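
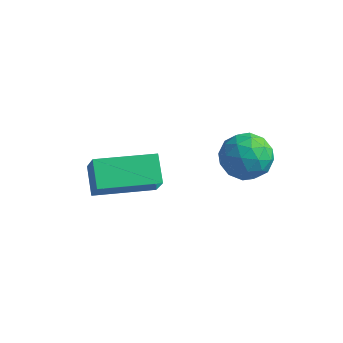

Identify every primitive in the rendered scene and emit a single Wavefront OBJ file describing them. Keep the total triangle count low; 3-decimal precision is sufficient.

v -0.095 0.13 3.168
v -0.715 0.877 3.786
v -0.609 0.565 2.127
v -1.229 1.312 2.744
v 1.489 1.588 2.996
v 0.869 2.335 3.613
v 0.975 2.023 1.954
v 0.355 2.77 2.572
v 2.518 4.241 3.381
v 3.349 4.711 3.223
v 3.311 2.909 3.597
v 4.142 3.379 3.439
v 3.632 3.556 4.241
v 3.141 4.379 4.108
v 3.519 3.241 2.712
v 3.028 4.064 2.579
v 3.967 4.092 2.81
v 4.037 4.287 3.755
v 2.623 3.333 3.065
v 2.693 3.528 4.01
v 2.864 4.593 3.283
v 3.796 3.027 3.537
v 3.496 3.131 4.008
v 3.985 3.407 3.915
v 2.742 4.398 3.803
v 3.23 4.674 3.711
v 3.396 3.995 4.309
v 3.43 2.946 3.109
v 3.918 3.222 3.017
v 2.675 4.213 2.905
v 3.164 4.489 2.812
v 3.264 3.625 2.511
v 3.716 4.505 2.947
v 4.182 3.722 3.074
v 3.816 3.642 2.647
v 3.527 4.125 2.569
v 3.757 4.62 3.503
v 4.223 3.837 3.63
v 3.923 3.941 4.101
v 3.635 4.425 4.023
v 4.12 4.256 3.26
v 2.437 3.783 3.19
v 2.903 3 3.317
v 3.025 3.195 2.797
v 2.737 3.679 2.719
v 2.478 3.898 3.746
v 2.944 3.115 3.873
v 3.133 3.495 4.251
v 2.844 3.978 4.173
v 2.54 3.364 3.56
f 2 4 1
f 5 2 1
f 1 4 3
f 3 5 1
f 2 8 4
f 6 2 5
f 6 8 2
f 4 8 3
f 7 5 3
f 3 8 7
f 7 6 5
f 8 6 7
f 9 46 25
f 46 20 49
f 25 49 14
f 46 49 25
f 9 25 21
f 25 14 26
f 21 26 10
f 25 26 21
f 9 21 30
f 21 10 31
f 30 31 16
f 21 31 30
f 9 30 42
f 30 16 45
f 42 45 19
f 30 45 42
f 9 42 46
f 42 19 50
f 46 50 20
f 42 50 46
f 10 26 37
f 26 14 40
f 37 40 18
f 26 40 37
f 14 49 27
f 49 20 48
f 27 48 13
f 49 48 27
f 20 50 47
f 50 19 43
f 47 43 11
f 50 43 47
f 19 45 44
f 45 16 32
f 44 32 15
f 45 32 44
f 16 31 36
f 31 10 33
f 36 33 17
f 31 33 36
f 12 38 24
f 38 18 39
f 24 39 13
f 38 39 24
f 12 24 22
f 24 13 23
f 22 23 11
f 24 23 22
f 12 22 29
f 22 11 28
f 29 28 15
f 22 28 29
f 12 29 34
f 29 15 35
f 34 35 17
f 29 35 34
f 12 34 38
f 34 17 41
f 38 41 18
f 34 41 38
f 13 39 27
f 39 18 40
f 27 40 14
f 39 40 27
f 11 23 47
f 23 13 48
f 47 48 20
f 23 48 47
f 15 28 44
f 28 11 43
f 44 43 19
f 28 43 44
f 17 35 36
f 35 15 32
f 36 32 16
f 35 32 36
f 18 41 37
f 41 17 33
f 37 33 10
f 41 33 37



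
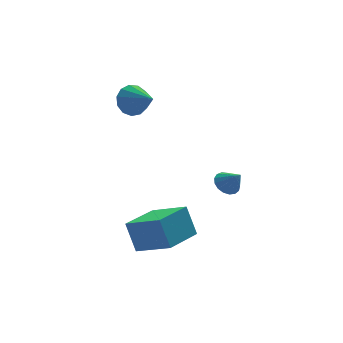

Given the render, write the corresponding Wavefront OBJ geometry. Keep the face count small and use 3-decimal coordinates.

v -1.58 4.219 2.188
v -1.112 4.666 2.827
v -1.16 2.801 2.872
v -1.588 4.613 3.009
v -2.062 4.434 2.929
v -2.383 4.187 2.615
v -2.449 3.951 2.164
v -2.239 3.799 1.722
v -1.82 3.781 1.427
v -1.325 3.902 1.374
v -0.91 4.124 1.579
v -0.709 4.376 1.978
v -0.784 4.578 2.443
v -2.823 -2.881 -3.231
v -3.037 -2.221 -1.789
v -3.849 -1.469 -4.03
v -4.063 -0.809 -2.589
v -1.037 -1.731 -3.491
v -1.251 -1.071 -2.05
v -2.063 -0.319 -4.291
v -2.277 0.341 -2.849
v 1.649 0.823 -2.309
v 2.104 0.511 -2.74
v 1.991 0.137 -1.451
v 2.28 0.764 -2.607
v 2.311 1.03 -2.406
v 2.19 1.249 -2.183
v 1.946 1.371 -1.989
v 1.633 1.366 -1.868
v 1.325 1.238 -1.848
v 1.09 1.014 -1.933
v 0.984 0.747 -2.105
v 1.03 0.497 -2.323
v 1.218 0.322 -2.538
v 1.505 0.261 -2.701
v 1.825 0.33 -2.773
f 2 1 4
f 2 4 3
f 4 1 5
f 4 5 3
f 5 1 6
f 5 6 3
f 6 1 7
f 6 7 3
f 7 1 8
f 7 8 3
f 8 1 9
f 8 9 3
f 9 1 10
f 9 10 3
f 10 1 11
f 10 11 3
f 11 1 12
f 11 12 3
f 12 1 13
f 12 13 3
f 13 1 2
f 13 2 3
f 15 17 14
f 18 15 14
f 14 17 16
f 16 18 14
f 15 21 17
f 19 15 18
f 19 21 15
f 17 21 16
f 20 18 16
f 16 21 20
f 20 19 18
f 21 19 20
f 23 22 25
f 23 25 24
f 25 22 26
f 25 26 24
f 26 22 27
f 26 27 24
f 27 22 28
f 27 28 24
f 28 22 29
f 28 29 24
f 29 22 30
f 29 30 24
f 30 22 31
f 30 31 24
f 31 22 32
f 31 32 24
f 32 22 33
f 32 33 24
f 33 22 34
f 33 34 24
f 34 22 35
f 34 35 24
f 35 22 36
f 35 36 24
f 36 22 23
f 36 23 24



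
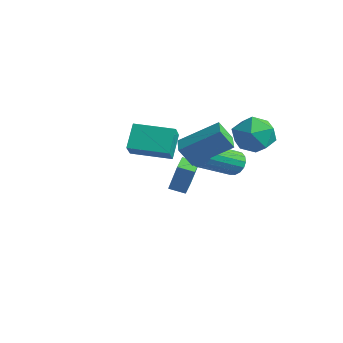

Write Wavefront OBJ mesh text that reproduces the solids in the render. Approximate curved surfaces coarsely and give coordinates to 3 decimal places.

v 1.929 -3.436 2.944
v 1.395 -2.674 4.004
v 1.288 -2.773 2.145
v 0.755 -2.011 3.205
v 3.385 -2.209 2.795
v 2.852 -1.447 3.855
v 2.745 -1.546 1.996
v 2.211 -0.784 3.056
v 2.811 -0.55 1.91
v 2.477 -1.062 2.884
v 3.905 0.876 3.035
v 3.57 0.364 4.009
v 3.73 -1.224 1.871
v 3.395 -1.736 2.845
v 4.823 0.202 2.996
v 4.489 -0.31 3.97
v 2.489 2.221 0.451
v 2.895 2.474 0.962
v 2.737 0.632 2
v 2.331 0.379 1.489
v 2.585 2.555 1.059
v 2.427 0.713 2.096
v 2.252 2.56 1.016
v 2.095 0.718 2.054
v 1.974 2.487 0.845
v 1.817 0.644 1.882
v 1.814 2.353 0.583
v 1.656 0.511 1.62
v 1.808 2.189 0.29
v 1.651 0.347 1.328
v 1.958 2.032 0.035
v 1.801 0.19 1.073
v 2.23 1.919 -0.125
v 2.073 0.077 0.913
v 2.561 1.875 -0.153
v 2.404 0.033 0.885
v 2.875 1.91 -0.042
v 2.718 0.068 0.995
v 3.101 2.016 0.181
v 2.944 0.174 1.219
v 3.187 2.17 0.466
v 3.029 0.328 1.504
v 3.112 2.335 0.748
v 2.955 0.493 1.786
v -2.187 2.029 -3.084
v -1.519 2.047 -1.349
v -2.739 2.762 -2.88
v -2.071 2.78 -1.144
v -1.549 2.58 -3.336
v -0.881 2.598 -1.6
v -2.101 3.313 -3.131
v -1.433 3.331 -1.396
v 3.348 3.388 3.129
v 4.365 2.843 3.205
v 2.695 2.017 2.035
v 3.712 1.472 2.111
v 3.025 1.547 3.039
v 3.429 2.394 3.715
v 3.631 2.466 1.525
v 4.035 3.313 2.201
v 4.54 2.273 2.214
v 4.166 1.705 3.149
v 2.894 3.155 2.091
v 2.52 2.587 3.026
f 2 4 1
f 5 2 1
f 1 4 3
f 3 5 1
f 2 8 4
f 6 2 5
f 6 8 2
f 4 8 3
f 7 5 3
f 3 8 7
f 7 6 5
f 8 6 7
f 10 12 9
f 13 10 9
f 9 12 11
f 11 13 9
f 10 16 12
f 14 10 13
f 14 16 10
f 12 16 11
f 15 13 11
f 11 16 15
f 15 14 13
f 16 14 15
f 18 17 21
f 18 21 19
f 19 21 22
f 19 22 20
f 21 17 23
f 21 23 22
f 22 23 24
f 22 24 20
f 23 17 25
f 23 25 24
f 24 25 26
f 24 26 20
f 25 17 27
f 25 27 26
f 26 27 28
f 26 28 20
f 27 17 29
f 27 29 28
f 28 29 30
f 28 30 20
f 29 17 31
f 29 31 30
f 30 31 32
f 30 32 20
f 31 17 33
f 31 33 32
f 32 33 34
f 32 34 20
f 33 17 35
f 33 35 34
f 34 35 36
f 34 36 20
f 35 17 37
f 35 37 36
f 36 37 38
f 36 38 20
f 37 17 39
f 37 39 38
f 38 39 40
f 38 40 20
f 39 17 41
f 39 41 40
f 40 41 42
f 40 42 20
f 41 17 43
f 41 43 42
f 42 43 44
f 42 44 20
f 43 17 18
f 43 18 44
f 44 18 19
f 44 19 20
f 46 48 45
f 49 46 45
f 45 48 47
f 47 49 45
f 46 52 48
f 50 46 49
f 50 52 46
f 48 52 47
f 51 49 47
f 47 52 51
f 51 50 49
f 52 50 51
f 53 64 58
f 53 58 54
f 53 54 60
f 53 60 63
f 53 63 64
f 54 58 62
f 58 64 57
f 64 63 55
f 63 60 59
f 60 54 61
f 56 62 57
f 56 57 55
f 56 55 59
f 56 59 61
f 56 61 62
f 57 62 58
f 55 57 64
f 59 55 63
f 61 59 60
f 62 61 54



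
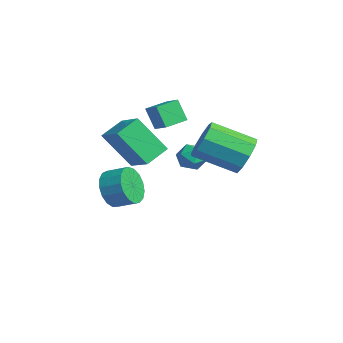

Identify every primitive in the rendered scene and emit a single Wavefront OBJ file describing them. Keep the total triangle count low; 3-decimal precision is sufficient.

v -3.359 -4.259 -1.212
v -2.699 -4.471 -1.919
v -2.042 -3.773 -1.516
v -2.701 -3.561 -0.808
v -2.957 -4.12 -2.106
v -2.3 -3.422 -1.702
v -3.307 -3.801 -2.088
v -2.65 -3.103 -1.684
v -3.669 -3.587 -1.869
v -3.012 -2.889 -1.466
v -3.959 -3.527 -1.5
v -3.302 -2.829 -1.096
v -4.112 -3.634 -1.064
v -3.455 -2.936 -0.661
v -4.093 -3.885 -0.663
v -3.436 -3.187 -0.259
v -3.905 -4.221 -0.387
v -3.248 -3.523 0.017
v -3.592 -4.566 -0.3
v -2.935 -3.868 0.103
v -3.225 -4.841 -0.422
v -2.568 -4.143 -0.019
v -2.89 -4.982 -0.725
v -2.232 -4.284 -0.321
v -2.661 -4.958 -1.139
v -2.004 -4.26 -0.736
v -2.592 -4.773 -1.57
v -1.935 -4.075 -1.167
v -2.618 -2.571 2.369
v -3.102 -2.789 3.389
v -2.883 -1.488 2.475
v -3.367 -1.706 3.495
v -1.813 -2.414 2.785
v -2.297 -2.632 3.805
v -2.078 -1.331 2.891
v -2.562 -1.549 3.911
v 1.922 -0.553 2.422
v 2.279 -1.139 1.751
v 1.335 -2.694 2.607
v 0.978 -2.107 3.278
v 2.69 -1.107 2.263
v 1.745 -2.661 3.118
v 2.741 -0.816 2.849
v 1.797 -2.37 3.705
v 2.409 -0.401 3.235
v 1.465 -1.955 4.091
v 1.85 -0.058 3.241
v 0.905 -1.612 4.097
v 1.324 0.054 2.864
v 0.379 -1.5 3.72
v 1.078 -0.118 2.28
v 0.134 -1.672 3.136
v 1.227 -0.494 1.762
v 0.283 -2.048 2.618
v 1.702 -0.897 1.553
v 0.757 -2.451 2.409
v -2.577 -4.973 2.463
v -1.23 -4.823 3.15
v -2.949 -3.911 2.96
v -1.602 -3.761 3.647
v -1.858 -3.959 0.833
v -0.511 -3.809 1.52
v -2.23 -2.897 1.33
v -0.883 -2.747 2.017
v -1.85 -1.33 1.2
v -1.314 -0.96 1.544
v -1.046 -2.1 0.776
v -0.51 -1.73 1.12
v -1.005 -2.11 1.511
v -1.501 -1.634 1.773
v -0.859 -1.426 0.547
v -1.355 -0.95 0.809
v -0.701 -1.02 1.14
v -0.792 -1.442 1.736
v -1.568 -1.618 0.584
v -1.659 -2.04 1.18
f 2 1 5
f 2 5 3
f 3 5 6
f 3 6 4
f 5 1 7
f 5 7 6
f 6 7 8
f 6 8 4
f 7 1 9
f 7 9 8
f 8 9 10
f 8 10 4
f 9 1 11
f 9 11 10
f 10 11 12
f 10 12 4
f 11 1 13
f 11 13 12
f 12 13 14
f 12 14 4
f 13 1 15
f 13 15 14
f 14 15 16
f 14 16 4
f 15 1 17
f 15 17 16
f 16 17 18
f 16 18 4
f 17 1 19
f 17 19 18
f 18 19 20
f 18 20 4
f 19 1 21
f 19 21 20
f 20 21 22
f 20 22 4
f 21 1 23
f 21 23 22
f 22 23 24
f 22 24 4
f 23 1 25
f 23 25 24
f 24 25 26
f 24 26 4
f 25 1 27
f 25 27 26
f 26 27 28
f 26 28 4
f 27 1 2
f 27 2 28
f 28 2 3
f 28 3 4
f 30 32 29
f 33 30 29
f 29 32 31
f 31 33 29
f 30 36 32
f 34 30 33
f 34 36 30
f 32 36 31
f 35 33 31
f 31 36 35
f 35 34 33
f 36 34 35
f 38 37 41
f 38 41 39
f 39 41 42
f 39 42 40
f 41 37 43
f 41 43 42
f 42 43 44
f 42 44 40
f 43 37 45
f 43 45 44
f 44 45 46
f 44 46 40
f 45 37 47
f 45 47 46
f 46 47 48
f 46 48 40
f 47 37 49
f 47 49 48
f 48 49 50
f 48 50 40
f 49 37 51
f 49 51 50
f 50 51 52
f 50 52 40
f 51 37 53
f 51 53 52
f 52 53 54
f 52 54 40
f 53 37 55
f 53 55 54
f 54 55 56
f 54 56 40
f 55 37 38
f 55 38 56
f 56 38 39
f 56 39 40
f 58 60 57
f 61 58 57
f 57 60 59
f 59 61 57
f 58 64 60
f 62 58 61
f 62 64 58
f 60 64 59
f 63 61 59
f 59 64 63
f 63 62 61
f 64 62 63
f 65 76 70
f 65 70 66
f 65 66 72
f 65 72 75
f 65 75 76
f 66 70 74
f 70 76 69
f 76 75 67
f 75 72 71
f 72 66 73
f 68 74 69
f 68 69 67
f 68 67 71
f 68 71 73
f 68 73 74
f 69 74 70
f 67 69 76
f 71 67 75
f 73 71 72
f 74 73 66



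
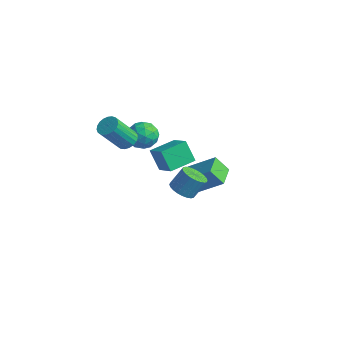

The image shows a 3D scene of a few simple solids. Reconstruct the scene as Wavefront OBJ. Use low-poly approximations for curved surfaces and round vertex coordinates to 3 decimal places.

v -4.562 1.377 1.239
v -3.827 1.876 0.716
v -3.393 0.584 2.124
v -2.658 1.083 1.601
v -3.262 1.597 2.259
v -3.985 2.087 1.712
v -3.235 0.373 1.128
v -3.958 0.863 0.581
v -3.008 1.256 0.647
v -3.024 2.012 1.347
v -4.196 0.448 1.493
v -4.212 1.204 2.193
v -4.297 1.696 0.9
v -2.923 0.764 1.94
v -3.278 1.066 2.327
v -2.846 1.359 2.02
v -4.39 1.82 1.485
v -3.958 2.114 1.178
v -3.626 1.95 2.085
v -3.262 0.346 1.662
v -2.83 0.64 1.355
v -4.374 1.101 0.82
v -3.942 1.394 0.513
v -3.594 0.51 0.755
v -3.384 1.625 0.552
v -2.696 1.159 1.073
v -3.036 0.741 0.794
v -3.46 1.029 0.473
v -3.393 2.069 0.963
v -2.706 1.603 1.484
v -3.061 1.906 1.87
v -3.486 2.194 1.549
v -2.912 1.705 0.923
v -4.514 0.857 1.356
v -3.827 0.391 1.877
v -3.734 0.266 1.291
v -4.159 0.554 0.97
v -4.524 1.301 1.767
v -3.836 0.835 2.288
v -3.76 1.431 2.367
v -4.184 1.719 2.046
v -4.308 0.755 1.917
v -4.447 2.633 -1.293
v -3.099 2.24 -0.408
v -4.068 4.362 -1.103
v -2.72 3.969 -0.218
v -3.6 2.591 -2.602
v -2.252 2.198 -1.717
v -3.221 4.32 -2.412
v -1.873 3.927 -1.527
v -3.668 -0.008 1.675
v -3.08 0.289 2.013
v -3.484 -0.894 3.762
v -4.072 -1.192 3.425
v -3.305 0.484 2.092
v -3.709 -0.699 3.841
v -3.593 0.593 2.1
v -3.997 -0.59 3.849
v -3.893 0.598 2.034
v -4.297 -0.585 3.783
v -4.155 0.499 1.906
v -4.559 -0.684 3.655
v -4.332 0.312 1.738
v -4.736 -0.872 3.488
v -4.395 0.069 1.56
v -4.799 -1.114 3.309
v -4.332 -0.187 1.401
v -4.736 -1.37 3.15
v -4.154 -0.412 1.29
v -4.558 -1.595 3.039
v -3.892 -0.568 1.246
v -4.296 -1.751 2.995
v -3.591 -0.626 1.275
v -3.995 -1.809 3.024
v -3.304 -0.578 1.374
v -3.708 -1.761 3.123
v -3.08 -0.431 1.525
v -3.484 -1.614 3.274
v -2.957 -0.212 1.702
v -3.361 -1.395 3.451
v -2.957 0.043 1.875
v -3.361 -1.14 3.624
v 3.749 -3.106 3.339
v 4.307 -2.695 2.919
v 4.629 -2.004 4.021
v 4.071 -2.414 4.441
v 4.053 -2.512 2.878
v 4.374 -1.821 3.981
v 3.752 -2.42 2.908
v 4.073 -1.729 4.01
v 3.451 -2.431 3.003
v 3.772 -1.74 4.105
v 3.195 -2.546 3.149
v 3.517 -1.855 4.252
v 3.024 -2.745 3.325
v 3.345 -2.054 4.427
v 2.963 -3 3.502
v 3.284 -2.309 4.604
v 3.022 -3.27 3.654
v 3.343 -2.579 4.757
v 3.191 -3.516 3.759
v 3.513 -2.825 4.861
v 3.446 -3.699 3.799
v 3.767 -3.008 4.902
v 3.747 -3.791 3.77
v 4.068 -3.1 4.872
v 4.048 -3.78 3.675
v 4.369 -3.089 4.777
v 4.303 -3.665 3.528
v 4.625 -2.974 4.631
v 4.475 -3.466 3.353
v 4.796 -2.775 4.455
v 4.536 -3.211 3.176
v 4.857 -2.52 4.278
v 4.477 -2.941 3.023
v 4.798 -2.25 4.126
v 0.562 0.223 0.25
v 2.067 0.964 1.529
v -0.144 1.437 0.378
v 1.361 2.178 1.657
v 1.199 0.702 -0.777
v 2.704 1.443 0.502
v 0.493 1.916 -0.649
v 1.998 2.657 0.63
f 1 38 17
f 38 12 41
f 17 41 6
f 38 41 17
f 1 17 13
f 17 6 18
f 13 18 2
f 17 18 13
f 1 13 22
f 13 2 23
f 22 23 8
f 13 23 22
f 1 22 34
f 22 8 37
f 34 37 11
f 22 37 34
f 1 34 38
f 34 11 42
f 38 42 12
f 34 42 38
f 2 18 29
f 18 6 32
f 29 32 10
f 18 32 29
f 6 41 19
f 41 12 40
f 19 40 5
f 41 40 19
f 12 42 39
f 42 11 35
f 39 35 3
f 42 35 39
f 11 37 36
f 37 8 24
f 36 24 7
f 37 24 36
f 8 23 28
f 23 2 25
f 28 25 9
f 23 25 28
f 4 30 16
f 30 10 31
f 16 31 5
f 30 31 16
f 4 16 14
f 16 5 15
f 14 15 3
f 16 15 14
f 4 14 21
f 14 3 20
f 21 20 7
f 14 20 21
f 4 21 26
f 21 7 27
f 26 27 9
f 21 27 26
f 4 26 30
f 26 9 33
f 30 33 10
f 26 33 30
f 5 31 19
f 31 10 32
f 19 32 6
f 31 32 19
f 3 15 39
f 15 5 40
f 39 40 12
f 15 40 39
f 7 20 36
f 20 3 35
f 36 35 11
f 20 35 36
f 9 27 28
f 27 7 24
f 28 24 8
f 27 24 28
f 10 33 29
f 33 9 25
f 29 25 2
f 33 25 29
f 44 46 43
f 47 44 43
f 43 46 45
f 45 47 43
f 44 50 46
f 48 44 47
f 48 50 44
f 46 50 45
f 49 47 45
f 45 50 49
f 49 48 47
f 50 48 49
f 52 51 55
f 52 55 53
f 53 55 56
f 53 56 54
f 55 51 57
f 55 57 56
f 56 57 58
f 56 58 54
f 57 51 59
f 57 59 58
f 58 59 60
f 58 60 54
f 59 51 61
f 59 61 60
f 60 61 62
f 60 62 54
f 61 51 63
f 61 63 62
f 62 63 64
f 62 64 54
f 63 51 65
f 63 65 64
f 64 65 66
f 64 66 54
f 65 51 67
f 65 67 66
f 66 67 68
f 66 68 54
f 67 51 69
f 67 69 68
f 68 69 70
f 68 70 54
f 69 51 71
f 69 71 70
f 70 71 72
f 70 72 54
f 71 51 73
f 71 73 72
f 72 73 74
f 72 74 54
f 73 51 75
f 73 75 74
f 74 75 76
f 74 76 54
f 75 51 77
f 75 77 76
f 76 77 78
f 76 78 54
f 77 51 79
f 77 79 78
f 78 79 80
f 78 80 54
f 79 51 81
f 79 81 80
f 80 81 82
f 80 82 54
f 81 51 52
f 81 52 82
f 82 52 53
f 82 53 54
f 84 83 87
f 84 87 85
f 85 87 88
f 85 88 86
f 87 83 89
f 87 89 88
f 88 89 90
f 88 90 86
f 89 83 91
f 89 91 90
f 90 91 92
f 90 92 86
f 91 83 93
f 91 93 92
f 92 93 94
f 92 94 86
f 93 83 95
f 93 95 94
f 94 95 96
f 94 96 86
f 95 83 97
f 95 97 96
f 96 97 98
f 96 98 86
f 97 83 99
f 97 99 98
f 98 99 100
f 98 100 86
f 99 83 101
f 99 101 100
f 100 101 102
f 100 102 86
f 101 83 103
f 101 103 102
f 102 103 104
f 102 104 86
f 103 83 105
f 103 105 104
f 104 105 106
f 104 106 86
f 105 83 107
f 105 107 106
f 106 107 108
f 106 108 86
f 107 83 109
f 107 109 108
f 108 109 110
f 108 110 86
f 109 83 111
f 109 111 110
f 110 111 112
f 110 112 86
f 111 83 113
f 111 113 112
f 112 113 114
f 112 114 86
f 113 83 115
f 113 115 114
f 114 115 116
f 114 116 86
f 115 83 84
f 115 84 116
f 116 84 85
f 116 85 86
f 118 120 117
f 121 118 117
f 117 120 119
f 119 121 117
f 118 124 120
f 122 118 121
f 122 124 118
f 120 124 119
f 123 121 119
f 119 124 123
f 123 122 121
f 124 122 123



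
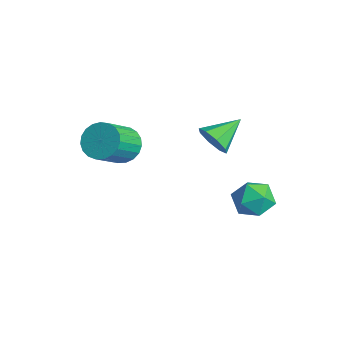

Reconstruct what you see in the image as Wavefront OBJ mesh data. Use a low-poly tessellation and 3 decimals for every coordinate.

v -1.75 -2.08 0.13
v -1.08 -2.227 -0.421
v -0.439 -3.427 0.68
v -1.11 -3.28 1.23
v -0.946 -1.961 -0.208
v -0.306 -3.161 0.893
v -0.952 -1.715 0.063
v -0.312 -2.916 1.164
v -1.096 -1.533 0.346
v -0.455 -2.733 1.446
v -1.353 -1.445 0.591
v -0.712 -2.645 1.692
v -1.678 -1.467 0.757
v -1.038 -2.667 1.857
v -2.016 -1.594 0.814
v -1.376 -2.795 1.914
v -2.308 -1.806 0.753
v -1.668 -3.007 1.853
v -2.504 -2.065 0.584
v -1.863 -3.266 1.684
v -2.569 -2.327 0.336
v -1.929 -3.527 1.437
v -2.493 -2.546 0.053
v -1.852 -3.746 1.154
v -2.288 -2.684 -0.217
v -1.648 -3.885 0.884
v -1.99 -2.718 -0.427
v -1.35 -3.918 0.674
v -1.651 -2.641 -0.541
v -1.011 -3.842 0.56
v -1.329 -2.468 -0.538
v -0.688 -3.668 0.562
v 1.292 1.888 -1.365
v 2.049 2.394 -1.106
v 2.171 1.046 -2.294
v 2.928 1.552 -2.035
v 2.515 0.968 -1.415
v 1.971 1.489 -0.841
v 2.249 1.951 -2.559
v 1.705 2.472 -1.985
v 2.64 2.433 -1.844
v 2.804 1.825 -1.137
v 1.416 1.615 -2.263
v 1.58 1.007 -1.556
v -0.376 1.198 0.205
v 0.234 1.066 0.722
v -0.644 2.582 0.875
v 0.419 1.353 0.205
v 0.139 1.549 -0.312
v -0.443 1.539 -0.526
v -0.986 1.33 -0.311
v -1.171 1.044 0.206
v -0.891 0.848 0.723
v -0.309 0.857 0.937
f 2 1 5
f 2 5 3
f 3 5 6
f 3 6 4
f 5 1 7
f 5 7 6
f 6 7 8
f 6 8 4
f 7 1 9
f 7 9 8
f 8 9 10
f 8 10 4
f 9 1 11
f 9 11 10
f 10 11 12
f 10 12 4
f 11 1 13
f 11 13 12
f 12 13 14
f 12 14 4
f 13 1 15
f 13 15 14
f 14 15 16
f 14 16 4
f 15 1 17
f 15 17 16
f 16 17 18
f 16 18 4
f 17 1 19
f 17 19 18
f 18 19 20
f 18 20 4
f 19 1 21
f 19 21 20
f 20 21 22
f 20 22 4
f 21 1 23
f 21 23 22
f 22 23 24
f 22 24 4
f 23 1 25
f 23 25 24
f 24 25 26
f 24 26 4
f 25 1 27
f 25 27 26
f 26 27 28
f 26 28 4
f 27 1 29
f 27 29 28
f 28 29 30
f 28 30 4
f 29 1 31
f 29 31 30
f 30 31 32
f 30 32 4
f 31 1 2
f 31 2 32
f 32 2 3
f 32 3 4
f 33 44 38
f 33 38 34
f 33 34 40
f 33 40 43
f 33 43 44
f 34 38 42
f 38 44 37
f 44 43 35
f 43 40 39
f 40 34 41
f 36 42 37
f 36 37 35
f 36 35 39
f 36 39 41
f 36 41 42
f 37 42 38
f 35 37 44
f 39 35 43
f 41 39 40
f 42 41 34
f 46 45 48
f 46 48 47
f 48 45 49
f 48 49 47
f 49 45 50
f 49 50 47
f 50 45 51
f 50 51 47
f 51 45 52
f 51 52 47
f 52 45 53
f 52 53 47
f 53 45 54
f 53 54 47
f 54 45 46
f 54 46 47



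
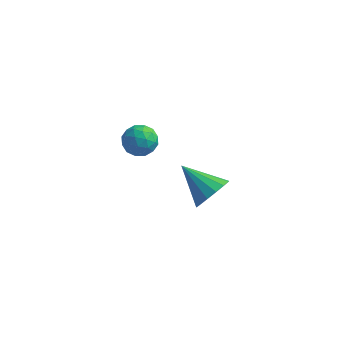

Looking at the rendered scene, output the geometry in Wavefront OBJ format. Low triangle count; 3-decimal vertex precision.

v -1.795 -1.523 1.553
v -1.368 -1.421 2.063
v -1.292 -2.459 1.317
v -0.865 -2.357 1.827
v -1.511 -2.495 1.953
v -1.822 -1.916 2.098
v -0.838 -1.964 1.282
v -1.149 -1.385 1.427
v -0.776 -1.694 1.895
v -1.192 -2.022 2.31
v -1.468 -1.858 1.07
v -1.884 -2.186 1.485
v -1.626 -1.39 1.829
v -1.034 -2.49 1.551
v -1.414 -2.571 1.625
v -1.163 -2.511 1.925
v -1.893 -1.681 1.85
v -1.642 -1.621 2.149
v -1.726 -2.252 2.084
v -1.018 -2.259 1.231
v -0.767 -2.199 1.53
v -1.497 -1.369 1.455
v -1.246 -1.309 1.755
v -0.934 -1.628 1.296
v -1.026 -1.49 2.029
v -0.731 -2.041 1.891
v -0.715 -1.809 1.57
v -0.898 -1.469 1.656
v -1.271 -1.683 2.273
v -0.975 -2.234 2.135
v -1.355 -2.314 2.209
v -1.538 -1.974 2.294
v -0.923 -1.843 2.175
v -1.685 -1.646 1.245
v -1.389 -2.197 1.107
v -1.122 -1.906 1.086
v -1.305 -1.566 1.171
v -1.929 -1.839 1.489
v -1.634 -2.39 1.351
v -1.762 -2.411 1.724
v -1.945 -2.071 1.81
v -1.737 -2.037 1.205
v 0.536 0.281 -2.839
v 0.961 0.249 -2.139
v -0.816 0.679 -2.001
v 0.997 0.651 -2.271
v 0.91 0.954 -2.555
v 0.722 1.076 -2.916
v 0.485 0.986 -3.256
v 0.261 0.707 -3.484
v 0.111 0.314 -3.54
v 0.075 -0.088 -3.408
v 0.162 -0.391 -3.124
v 0.35 -0.514 -2.763
v 0.587 -0.423 -2.423
v 0.811 -0.144 -2.195
f 1 38 17
f 38 12 41
f 17 41 6
f 38 41 17
f 1 17 13
f 17 6 18
f 13 18 2
f 17 18 13
f 1 13 22
f 13 2 23
f 22 23 8
f 13 23 22
f 1 22 34
f 22 8 37
f 34 37 11
f 22 37 34
f 1 34 38
f 34 11 42
f 38 42 12
f 34 42 38
f 2 18 29
f 18 6 32
f 29 32 10
f 18 32 29
f 6 41 19
f 41 12 40
f 19 40 5
f 41 40 19
f 12 42 39
f 42 11 35
f 39 35 3
f 42 35 39
f 11 37 36
f 37 8 24
f 36 24 7
f 37 24 36
f 8 23 28
f 23 2 25
f 28 25 9
f 23 25 28
f 4 30 16
f 30 10 31
f 16 31 5
f 30 31 16
f 4 16 14
f 16 5 15
f 14 15 3
f 16 15 14
f 4 14 21
f 14 3 20
f 21 20 7
f 14 20 21
f 4 21 26
f 21 7 27
f 26 27 9
f 21 27 26
f 4 26 30
f 26 9 33
f 30 33 10
f 26 33 30
f 5 31 19
f 31 10 32
f 19 32 6
f 31 32 19
f 3 15 39
f 15 5 40
f 39 40 12
f 15 40 39
f 7 20 36
f 20 3 35
f 36 35 11
f 20 35 36
f 9 27 28
f 27 7 24
f 28 24 8
f 27 24 28
f 10 33 29
f 33 9 25
f 29 25 2
f 33 25 29
f 44 43 46
f 44 46 45
f 46 43 47
f 46 47 45
f 47 43 48
f 47 48 45
f 48 43 49
f 48 49 45
f 49 43 50
f 49 50 45
f 50 43 51
f 50 51 45
f 51 43 52
f 51 52 45
f 52 43 53
f 52 53 45
f 53 43 54
f 53 54 45
f 54 43 55
f 54 55 45
f 55 43 56
f 55 56 45
f 56 43 44
f 56 44 45



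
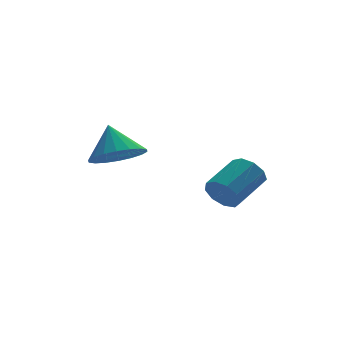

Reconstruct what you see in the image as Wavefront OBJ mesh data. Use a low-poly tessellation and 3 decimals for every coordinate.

v 2.157 -3.592 -1.172
v 2.538 -3.744 -1.739
v 3.745 -3.041 -1.114
v 3.363 -2.888 -0.548
v 2.322 -3.321 -1.796
v 3.529 -2.618 -1.172
v 2.028 -3.025 -1.562
v 3.235 -2.321 -0.938
v 1.794 -2.993 -1.145
v 3.001 -2.29 -0.521
v 1.73 -3.242 -0.741
v 2.937 -2.539 -0.117
v 1.865 -3.654 -0.539
v 3.072 -2.951 0.086
v 2.137 -4.037 -0.633
v 3.344 -3.334 -0.008
v 2.418 -4.212 -0.979
v 3.625 -3.508 -0.355
v 2.576 -4.096 -1.416
v 3.783 -3.393 -0.792
v -0.025 0.471 -0.612
v 0.683 1.118 -1.016
v -0.095 1.289 0.572
v 0.283 1.297 -1.164
v -0.178 1.314 -1.202
v -0.609 1.163 -1.124
v -0.924 0.875 -0.944
v -1.061 0.508 -0.699
v -0.992 0.133 -0.436
v -0.733 -0.175 -0.208
v -0.332 -0.355 -0.06
v 0.128 -0.371 -0.021
v 0.559 -0.22 -0.1
v 0.874 0.067 -0.279
v 1.011 0.435 -0.525
v 0.943 0.81 -0.788
f 2 1 5
f 2 5 3
f 3 5 6
f 3 6 4
f 5 1 7
f 5 7 6
f 6 7 8
f 6 8 4
f 7 1 9
f 7 9 8
f 8 9 10
f 8 10 4
f 9 1 11
f 9 11 10
f 10 11 12
f 10 12 4
f 11 1 13
f 11 13 12
f 12 13 14
f 12 14 4
f 13 1 15
f 13 15 14
f 14 15 16
f 14 16 4
f 15 1 17
f 15 17 16
f 16 17 18
f 16 18 4
f 17 1 19
f 17 19 18
f 18 19 20
f 18 20 4
f 19 1 2
f 19 2 20
f 20 2 3
f 20 3 4
f 22 21 24
f 22 24 23
f 24 21 25
f 24 25 23
f 25 21 26
f 25 26 23
f 26 21 27
f 26 27 23
f 27 21 28
f 27 28 23
f 28 21 29
f 28 29 23
f 29 21 30
f 29 30 23
f 30 21 31
f 30 31 23
f 31 21 32
f 31 32 23
f 32 21 33
f 32 33 23
f 33 21 34
f 33 34 23
f 34 21 35
f 34 35 23
f 35 21 36
f 35 36 23
f 36 21 22
f 36 22 23



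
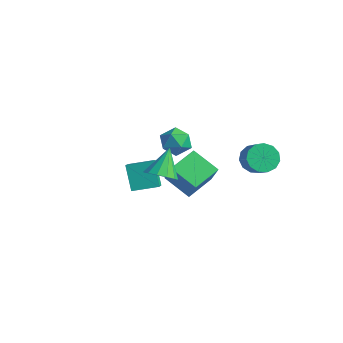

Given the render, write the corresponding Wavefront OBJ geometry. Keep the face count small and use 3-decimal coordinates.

v 0.513 -1.389 3.397
v 1.534 -1.294 3.292
v 0.446 -2.246 1.968
v 1.467 -2.151 1.863
v 1.079 -2.746 2.61
v 1.12 -2.216 3.493
v 0.86 -1.324 1.767
v 0.901 -0.794 2.65
v 1.748 -1.254 2.285
v 1.883 -2.132 2.805
v 0.097 -1.408 2.455
v 0.232 -2.286 2.975
v -4.89 -0.533 -3.006
v -3.707 -1.664 -1.946
v -3.924 0.768 -2.696
v -2.741 -0.363 -1.636
v -3.879 -0.917 -4.544
v -2.696 -2.048 -3.484
v -2.913 0.384 -4.234
v -1.73 -0.747 -3.174
v 3.047 2.412 0.42
v 3.613 2.237 -0.397
v 4.58 1.913 0.343
v 4.013 2.088 1.16
v 3.693 2.784 -0.262
v 4.66 2.46 0.478
v 3.567 3.213 0.091
v 4.534 2.888 0.831
v 3.276 3.387 0.548
v 4.243 3.063 1.287
v 2.912 3.253 0.964
v 3.879 2.928 1.704
v 2.591 2.851 1.208
v 3.558 2.527 1.947
v 2.414 2.31 1.201
v 3.381 1.986 1.941
v 2.439 1.801 0.947
v 3.406 1.477 1.687
v 2.656 1.487 0.525
v 3.623 1.163 1.265
v 2.997 1.466 0.07
v 3.964 1.142 0.81
v 3.354 1.746 -0.274
v 4.321 1.421 0.466
v 2.613 -4.222 1.781
v 3.08 -4.843 2.394
v 2.087 -3.118 3.299
v 3.455 -4.458 2.244
v 3.563 -3.999 1.947
v 3.369 -3.61 1.597
v 2.935 -3.415 1.306
v 2.399 -3.477 1.165
v 1.931 -3.775 1.219
v 1.679 -4.215 1.452
v 1.724 -4.657 1.789
v 2.051 -4.961 2.123
v 2.557 -5.031 2.349
v 0.685 -2.34 -0.324
v 0.515 -0.548 0.253
v 2.27 -1.885 -1.269
v 2.099 -0.093 -0.692
v 1.741 -2.747 1.252
v 1.57 -0.955 1.829
v 3.325 -2.292 0.307
v 3.155 -0.5 0.884
f 1 12 6
f 1 6 2
f 1 2 8
f 1 8 11
f 1 11 12
f 2 6 10
f 6 12 5
f 12 11 3
f 11 8 7
f 8 2 9
f 4 10 5
f 4 5 3
f 4 3 7
f 4 7 9
f 4 9 10
f 5 10 6
f 3 5 12
f 7 3 11
f 9 7 8
f 10 9 2
f 14 16 13
f 17 14 13
f 13 16 15
f 15 17 13
f 14 20 16
f 18 14 17
f 18 20 14
f 16 20 15
f 19 17 15
f 15 20 19
f 19 18 17
f 20 18 19
f 22 21 25
f 22 25 23
f 23 25 26
f 23 26 24
f 25 21 27
f 25 27 26
f 26 27 28
f 26 28 24
f 27 21 29
f 27 29 28
f 28 29 30
f 28 30 24
f 29 21 31
f 29 31 30
f 30 31 32
f 30 32 24
f 31 21 33
f 31 33 32
f 32 33 34
f 32 34 24
f 33 21 35
f 33 35 34
f 34 35 36
f 34 36 24
f 35 21 37
f 35 37 36
f 36 37 38
f 36 38 24
f 37 21 39
f 37 39 38
f 38 39 40
f 38 40 24
f 39 21 41
f 39 41 40
f 40 41 42
f 40 42 24
f 41 21 43
f 41 43 42
f 42 43 44
f 42 44 24
f 43 21 22
f 43 22 44
f 44 22 23
f 44 23 24
f 46 45 48
f 46 48 47
f 48 45 49
f 48 49 47
f 49 45 50
f 49 50 47
f 50 45 51
f 50 51 47
f 51 45 52
f 51 52 47
f 52 45 53
f 52 53 47
f 53 45 54
f 53 54 47
f 54 45 55
f 54 55 47
f 55 45 56
f 55 56 47
f 56 45 57
f 56 57 47
f 57 45 46
f 57 46 47
f 59 61 58
f 62 59 58
f 58 61 60
f 60 62 58
f 59 65 61
f 63 59 62
f 63 65 59
f 61 65 60
f 64 62 60
f 60 65 64
f 64 63 62
f 65 63 64



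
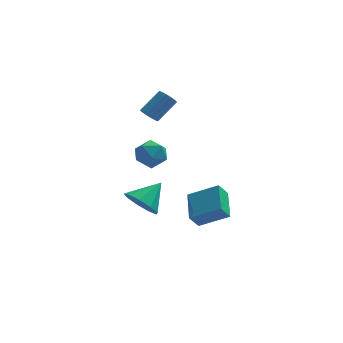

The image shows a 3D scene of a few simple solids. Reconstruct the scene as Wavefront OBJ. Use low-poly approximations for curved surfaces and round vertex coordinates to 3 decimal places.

v 1.125 -1.723 -4.309
v 2.695 -2.042 -3.446
v 1.11 -0.006 -3.646
v 2.68 -0.326 -2.783
v 1.62 -1.414 -5.097
v 3.19 -1.734 -4.234
v 1.605 0.302 -4.434
v 3.175 -0.017 -3.571
v -0.773 2.897 0.617
v -0.534 3.203 0.173
v 0.471 3.909 1.198
v 0.233 3.603 1.643
v -0.743 3.369 0.264
v 0.262 4.074 1.29
v -0.96 3.427 0.436
v 0.046 4.132 1.462
v -1.133 3.363 0.65
v -0.128 4.069 1.676
v -1.224 3.193 0.856
v -0.219 3.898 1.882
v -1.211 2.955 1.008
v -0.206 3.66 2.033
v -1.098 2.704 1.07
v -0.093 3.409 2.095
v -0.911 2.497 1.028
v 0.095 3.202 2.053
v -0.691 2.382 0.892
v 0.314 3.087 1.918
v -0.491 2.385 0.693
v 0.515 3.09 1.719
v -0.355 2.505 0.477
v 0.651 3.21 1.503
v -0.314 2.715 0.293
v 0.691 3.421 1.319
v -0.379 2.967 0.183
v 0.626 3.673 1.209
v -1.247 0.608 -1.562
v -0.782 1.29 -1.057
v -0.678 -0.49 -0.603
v -0.213 0.192 -0.098
v -1.178 0.143 -0.069
v -1.53 0.821 -0.662
v 0.07 -0.021 -0.998
v -0.282 0.657 -1.591
v 0.032 0.901 -0.709
v -0.74 1.002 -0.134
v -0.72 -0.202 -1.526
v -1.492 -0.101 -0.951
v -1.311 -3.464 -2.119
v -0.551 -3.548 -2.839
v -0.289 -2.596 -1.141
v -0.939 -2.956 -2.959
v -1.501 -2.601 -2.687
v -1.974 -2.651 -2.148
v -2.137 -3.081 -1.597
v -1.913 -3.69 -1.289
v -1.408 -4.194 -1.37
v -0.857 -4.356 -1.802
v -0.519 -4.101 -2.382
f 2 4 1
f 5 2 1
f 1 4 3
f 3 5 1
f 2 8 4
f 6 2 5
f 6 8 2
f 4 8 3
f 7 5 3
f 3 8 7
f 7 6 5
f 8 6 7
f 10 9 13
f 10 13 11
f 11 13 14
f 11 14 12
f 13 9 15
f 13 15 14
f 14 15 16
f 14 16 12
f 15 9 17
f 15 17 16
f 16 17 18
f 16 18 12
f 17 9 19
f 17 19 18
f 18 19 20
f 18 20 12
f 19 9 21
f 19 21 20
f 20 21 22
f 20 22 12
f 21 9 23
f 21 23 22
f 22 23 24
f 22 24 12
f 23 9 25
f 23 25 24
f 24 25 26
f 24 26 12
f 25 9 27
f 25 27 26
f 26 27 28
f 26 28 12
f 27 9 29
f 27 29 28
f 28 29 30
f 28 30 12
f 29 9 31
f 29 31 30
f 30 31 32
f 30 32 12
f 31 9 33
f 31 33 32
f 32 33 34
f 32 34 12
f 33 9 35
f 33 35 34
f 34 35 36
f 34 36 12
f 35 9 10
f 35 10 36
f 36 10 11
f 36 11 12
f 37 48 42
f 37 42 38
f 37 38 44
f 37 44 47
f 37 47 48
f 38 42 46
f 42 48 41
f 48 47 39
f 47 44 43
f 44 38 45
f 40 46 41
f 40 41 39
f 40 39 43
f 40 43 45
f 40 45 46
f 41 46 42
f 39 41 48
f 43 39 47
f 45 43 44
f 46 45 38
f 50 49 52
f 50 52 51
f 52 49 53
f 52 53 51
f 53 49 54
f 53 54 51
f 54 49 55
f 54 55 51
f 55 49 56
f 55 56 51
f 56 49 57
f 56 57 51
f 57 49 58
f 57 58 51
f 58 49 59
f 58 59 51
f 59 49 50
f 59 50 51



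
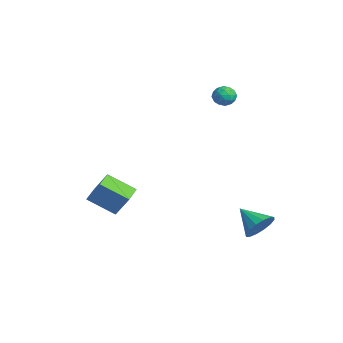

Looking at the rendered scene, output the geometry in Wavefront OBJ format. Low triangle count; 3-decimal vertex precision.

v -3.008 -4.424 -2.508
v -2.384 -3.766 -1.094
v -2.208 -2.903 -3.569
v -1.584 -2.245 -2.155
v -1.816 -5.175 -2.685
v -1.192 -4.517 -1.271
v -1.016 -3.654 -3.746
v -0.392 -2.996 -2.332
v -4.19 3.791 3.984
v -3.645 4.309 4.221
v -3.275 2.931 3.759
v -2.73 3.449 3.996
v -3.233 3.139 4.518
v -3.799 3.67 4.657
v -3.121 3.57 3.323
v -3.687 4.101 3.462
v -2.985 4.172 3.813
v -3.053 3.906 4.552
v -3.867 3.334 3.428
v -3.935 3.068 4.167
v -3.998 4.125 4.122
v -2.922 3.115 3.858
v -3.218 2.932 4.165
v -2.897 3.237 4.304
v -4.088 3.75 4.379
v -3.768 4.054 4.518
v -3.525 3.367 4.693
v -3.152 3.186 3.462
v -2.832 3.49 3.601
v -4.023 4.003 3.676
v -3.702 4.308 3.815
v -3.395 3.873 3.287
v -3.289 4.35 4.022
v -2.751 3.844 3.889
v -2.982 3.915 3.494
v -3.314 4.228 3.575
v -3.33 4.193 4.456
v -2.792 3.688 4.324
v -3.087 3.505 4.631
v -3.42 3.817 4.712
v -2.942 4.113 4.216
v -4.128 3.552 3.656
v -3.59 3.047 3.524
v -3.5 3.423 3.268
v -3.833 3.735 3.349
v -4.169 3.396 4.091
v -3.631 2.89 3.958
v -3.606 3.012 4.405
v -3.938 3.325 4.486
v -3.978 3.127 3.764
v 4.099 3.389 -3.264
v 4.821 2.893 -2.668
v 2.781 2.611 -2.316
v 4.726 3.369 -2.41
v 4.463 3.849 -2.382
v 4.102 4.206 -2.59
v 3.74 4.345 -2.979
v 3.474 4.227 -3.444
v 3.376 3.884 -3.861
v 3.471 3.409 -4.119
v 3.734 2.929 -4.147
v 4.095 2.571 -3.939
v 4.457 2.433 -3.55
v 4.723 2.551 -3.085
f 2 4 1
f 5 2 1
f 1 4 3
f 3 5 1
f 2 8 4
f 6 2 5
f 6 8 2
f 4 8 3
f 7 5 3
f 3 8 7
f 7 6 5
f 8 6 7
f 9 46 25
f 46 20 49
f 25 49 14
f 46 49 25
f 9 25 21
f 25 14 26
f 21 26 10
f 25 26 21
f 9 21 30
f 21 10 31
f 30 31 16
f 21 31 30
f 9 30 42
f 30 16 45
f 42 45 19
f 30 45 42
f 9 42 46
f 42 19 50
f 46 50 20
f 42 50 46
f 10 26 37
f 26 14 40
f 37 40 18
f 26 40 37
f 14 49 27
f 49 20 48
f 27 48 13
f 49 48 27
f 20 50 47
f 50 19 43
f 47 43 11
f 50 43 47
f 19 45 44
f 45 16 32
f 44 32 15
f 45 32 44
f 16 31 36
f 31 10 33
f 36 33 17
f 31 33 36
f 12 38 24
f 38 18 39
f 24 39 13
f 38 39 24
f 12 24 22
f 24 13 23
f 22 23 11
f 24 23 22
f 12 22 29
f 22 11 28
f 29 28 15
f 22 28 29
f 12 29 34
f 29 15 35
f 34 35 17
f 29 35 34
f 12 34 38
f 34 17 41
f 38 41 18
f 34 41 38
f 13 39 27
f 39 18 40
f 27 40 14
f 39 40 27
f 11 23 47
f 23 13 48
f 47 48 20
f 23 48 47
f 15 28 44
f 28 11 43
f 44 43 19
f 28 43 44
f 17 35 36
f 35 15 32
f 36 32 16
f 35 32 36
f 18 41 37
f 41 17 33
f 37 33 10
f 41 33 37
f 52 51 54
f 52 54 53
f 54 51 55
f 54 55 53
f 55 51 56
f 55 56 53
f 56 51 57
f 56 57 53
f 57 51 58
f 57 58 53
f 58 51 59
f 58 59 53
f 59 51 60
f 59 60 53
f 60 51 61
f 60 61 53
f 61 51 62
f 61 62 53
f 62 51 63
f 62 63 53
f 63 51 64
f 63 64 53
f 64 51 52
f 64 52 53



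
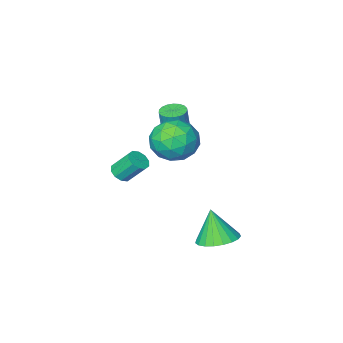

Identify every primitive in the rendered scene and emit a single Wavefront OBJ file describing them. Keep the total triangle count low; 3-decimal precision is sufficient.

v 2.247 -3.962 -2.419
v 2.625 -4.257 -2.025
v 2.051 -3.552 -0.947
v 1.673 -3.258 -1.341
v 2.801 -3.936 -2.141
v 2.226 -3.232 -1.063
v 2.765 -3.626 -2.363
v 2.191 -2.922 -1.285
v 2.532 -3.444 -2.606
v 1.957 -2.74 -1.528
v 2.19 -3.46 -2.778
v 1.615 -2.756 -1.7
v 1.869 -3.668 -2.813
v 1.295 -2.963 -1.735
v 1.694 -3.988 -2.697
v 1.119 -3.284 -1.619
v 1.729 -4.298 -2.475
v 1.155 -3.594 -1.397
v 1.963 -4.48 -2.232
v 1.388 -3.776 -1.154
v 2.305 -4.464 -2.06
v 1.73 -3.76 -0.982
v 0.022 -2.694 0.791
v 0.498 -3.163 0.736
v 0.653 -3.134 1.834
v 0.178 -2.666 1.889
v 0.652 -2.909 0.707
v 0.807 -2.88 1.806
v 0.681 -2.613 0.695
v 0.836 -2.584 1.794
v 0.579 -2.332 0.702
v 0.734 -2.303 1.801
v 0.367 -2.124 0.727
v 0.523 -2.095 1.826
v 0.087 -2.028 0.764
v 0.243 -1.999 1.863
v -0.206 -2.065 0.806
v -0.05 -2.036 1.905
v -0.453 -2.226 0.846
v -0.298 -2.197 1.944
v -0.607 -2.48 0.874
v -0.452 -2.451 1.973
v -0.636 -2.776 0.886
v -0.481 -2.747 1.985
v -0.534 -3.057 0.879
v -0.379 -3.028 1.978
v -0.323 -3.265 0.854
v -0.167 -3.236 1.953
v -0.043 -3.361 0.817
v 0.113 -3.332 1.916
v 0.25 -3.324 0.775
v 0.406 -3.295 1.874
v 0.624 2.182 -3.918
v 1.345 1.468 -4.189
v 0.696 1.618 -2.242
v 1.593 1.812 -4.084
v 1.673 2.22 -3.95
v 1.571 2.621 -3.811
v 1.306 2.947 -3.69
v 0.923 3.14 -3.609
v 0.488 3.167 -3.581
v 0.077 3.024 -3.611
v -0.24 2.735 -3.695
v -0.407 2.351 -3.817
v -0.397 1.937 -3.956
v -0.209 1.566 -4.089
v 0.122 1.301 -4.193
v 0.54 1.189 -4.248
v 0.973 1.248 -4.247
v 0.985 1.165 1.937
v 1.739 1.246 2.893
v 2.021 -0.366 1.247
v 2.775 -0.285 2.203
v 1.623 -0.652 2.364
v 0.983 0.294 2.79
v 2.777 0.586 1.35
v 2.137 1.532 1.776
v 2.847 0.888 2.529
v 2.133 0.122 3.156
v 1.627 0.758 0.984
v 0.913 -0.008 1.611
v 1.271 1.34 2.475
v 2.489 -0.46 1.665
v 1.812 -0.676 1.759
v 2.255 -0.628 2.321
v 0.826 0.78 2.415
v 1.269 0.828 2.977
v 1.202 -0.288 2.666
v 2.491 0.052 1.163
v 2.934 0.1 1.725
v 1.505 1.508 1.819
v 1.948 1.556 2.381
v 2.558 1.168 1.474
v 2.365 1.177 2.824
v 2.974 0.277 2.418
v 2.976 0.789 1.917
v 2.599 1.345 2.167
v 1.946 0.727 3.192
v 2.555 -0.173 2.787
v 1.878 -0.389 2.882
v 1.501 0.167 3.132
v 2.597 0.516 2.979
v 1.205 1.053 1.353
v 1.814 0.153 0.948
v 2.259 0.713 1.008
v 1.882 1.269 1.258
v 0.786 0.603 1.722
v 1.395 -0.297 1.316
v 1.161 -0.465 1.973
v 0.784 0.091 2.223
v 1.163 0.364 1.161
f 2 1 5
f 2 5 3
f 3 5 6
f 3 6 4
f 5 1 7
f 5 7 6
f 6 7 8
f 6 8 4
f 7 1 9
f 7 9 8
f 8 9 10
f 8 10 4
f 9 1 11
f 9 11 10
f 10 11 12
f 10 12 4
f 11 1 13
f 11 13 12
f 12 13 14
f 12 14 4
f 13 1 15
f 13 15 14
f 14 15 16
f 14 16 4
f 15 1 17
f 15 17 16
f 16 17 18
f 16 18 4
f 17 1 19
f 17 19 18
f 18 19 20
f 18 20 4
f 19 1 21
f 19 21 20
f 20 21 22
f 20 22 4
f 21 1 2
f 21 2 22
f 22 2 3
f 22 3 4
f 24 23 27
f 24 27 25
f 25 27 28
f 25 28 26
f 27 23 29
f 27 29 28
f 28 29 30
f 28 30 26
f 29 23 31
f 29 31 30
f 30 31 32
f 30 32 26
f 31 23 33
f 31 33 32
f 32 33 34
f 32 34 26
f 33 23 35
f 33 35 34
f 34 35 36
f 34 36 26
f 35 23 37
f 35 37 36
f 36 37 38
f 36 38 26
f 37 23 39
f 37 39 38
f 38 39 40
f 38 40 26
f 39 23 41
f 39 41 40
f 40 41 42
f 40 42 26
f 41 23 43
f 41 43 42
f 42 43 44
f 42 44 26
f 43 23 45
f 43 45 44
f 44 45 46
f 44 46 26
f 45 23 47
f 45 47 46
f 46 47 48
f 46 48 26
f 47 23 49
f 47 49 48
f 48 49 50
f 48 50 26
f 49 23 51
f 49 51 50
f 50 51 52
f 50 52 26
f 51 23 24
f 51 24 52
f 52 24 25
f 52 25 26
f 54 53 56
f 54 56 55
f 56 53 57
f 56 57 55
f 57 53 58
f 57 58 55
f 58 53 59
f 58 59 55
f 59 53 60
f 59 60 55
f 60 53 61
f 60 61 55
f 61 53 62
f 61 62 55
f 62 53 63
f 62 63 55
f 63 53 64
f 63 64 55
f 64 53 65
f 64 65 55
f 65 53 66
f 65 66 55
f 66 53 67
f 66 67 55
f 67 53 68
f 67 68 55
f 68 53 69
f 68 69 55
f 69 53 54
f 69 54 55
f 70 107 86
f 107 81 110
f 86 110 75
f 107 110 86
f 70 86 82
f 86 75 87
f 82 87 71
f 86 87 82
f 70 82 91
f 82 71 92
f 91 92 77
f 82 92 91
f 70 91 103
f 91 77 106
f 103 106 80
f 91 106 103
f 70 103 107
f 103 80 111
f 107 111 81
f 103 111 107
f 71 87 98
f 87 75 101
f 98 101 79
f 87 101 98
f 75 110 88
f 110 81 109
f 88 109 74
f 110 109 88
f 81 111 108
f 111 80 104
f 108 104 72
f 111 104 108
f 80 106 105
f 106 77 93
f 105 93 76
f 106 93 105
f 77 92 97
f 92 71 94
f 97 94 78
f 92 94 97
f 73 99 85
f 99 79 100
f 85 100 74
f 99 100 85
f 73 85 83
f 85 74 84
f 83 84 72
f 85 84 83
f 73 83 90
f 83 72 89
f 90 89 76
f 83 89 90
f 73 90 95
f 90 76 96
f 95 96 78
f 90 96 95
f 73 95 99
f 95 78 102
f 99 102 79
f 95 102 99
f 74 100 88
f 100 79 101
f 88 101 75
f 100 101 88
f 72 84 108
f 84 74 109
f 108 109 81
f 84 109 108
f 76 89 105
f 89 72 104
f 105 104 80
f 89 104 105
f 78 96 97
f 96 76 93
f 97 93 77
f 96 93 97
f 79 102 98
f 102 78 94
f 98 94 71
f 102 94 98



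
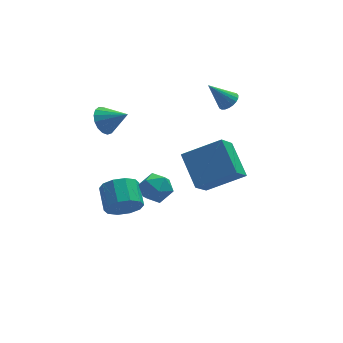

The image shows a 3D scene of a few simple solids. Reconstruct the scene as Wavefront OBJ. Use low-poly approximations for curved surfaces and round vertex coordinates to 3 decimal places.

v -1.563 -3.485 -0.913
v -0.84 -3.268 -0.396
v -0.84 -4.672 -1.424
v -0.117 -4.455 -0.907
v -0.891 -4.743 -0.513
v -1.337 -4.009 -0.197
v -0.343 -3.931 -1.623
v -0.789 -3.197 -1.307
v -0.086 -3.543 -0.835
v -0.425 -4.045 -0.149
v -1.255 -3.895 -1.671
v -1.594 -4.397 -0.985
v -1.879 -1.719 -4.137
v -1.131 -2.026 -3.566
v -1.053 -0.728 -2.972
v -1.801 -0.421 -3.543
v -0.894 -1.803 -4.084
v -0.816 -0.505 -3.49
v -1.034 -1.548 -4.623
v -0.955 -0.25 -4.028
v -1.496 -1.358 -4.976
v -1.418 -0.06 -4.381
v -2.105 -1.307 -5.008
v -2.026 -0.008 -4.414
v -2.627 -1.412 -4.708
v -2.549 -0.114 -4.114
v -2.864 -1.635 -4.19
v -2.786 -0.337 -3.596
v -2.725 -1.89 -3.652
v -2.646 -0.592 -3.057
v -2.262 -2.08 -3.299
v -2.184 -0.782 -2.704
v -1.654 -2.132 -3.266
v -1.575 -0.833 -2.672
v 3.696 -0.516 1.804
v 4.084 -0.81 2.172
v 2.724 -0.284 3.016
v 4.165 -0.571 2.191
v 4.164 -0.322 2.143
v 4.083 -0.106 2.036
v 3.935 0.038 1.889
v 3.745 0.087 1.728
v 3.547 0.031 1.58
v 3.375 -0.12 1.471
v 3.258 -0.339 1.419
v 3.216 -0.588 1.434
v 3.258 -0.826 1.513
v 3.375 -1.01 1.642
v 3.548 -1.108 1.8
v 3.746 -1.105 1.958
v 3.936 -0.999 2.09
v 1.656 -3.827 -1.795
v 0.892 -4.64 -0.705
v 1.415 -2.126 -0.696
v 0.65 -2.939 0.394
v 3.53 -4.221 -0.774
v 2.765 -5.034 0.316
v 3.288 -2.52 0.325
v 2.524 -3.333 1.415
v -2.466 -0.439 1.579
v -1.929 0.146 1.337
v -1.454 -1.061 2.321
v -2.084 0.292 1.672
v -2.327 0.271 1.986
v -2.602 0.087 2.206
v -2.845 -0.217 2.283
v -3.002 -0.572 2.199
v -3.036 -0.897 1.973
v -2.939 -1.117 1.656
v -2.734 -1.181 1.322
v -2.467 -1.076 1.047
v -2.2 -0.825 0.894
v -1.994 -0.485 0.898
v -1.896 -0.135 1.058
f 1 12 6
f 1 6 2
f 1 2 8
f 1 8 11
f 1 11 12
f 2 6 10
f 6 12 5
f 12 11 3
f 11 8 7
f 8 2 9
f 4 10 5
f 4 5 3
f 4 3 7
f 4 7 9
f 4 9 10
f 5 10 6
f 3 5 12
f 7 3 11
f 9 7 8
f 10 9 2
f 14 13 17
f 14 17 15
f 15 17 18
f 15 18 16
f 17 13 19
f 17 19 18
f 18 19 20
f 18 20 16
f 19 13 21
f 19 21 20
f 20 21 22
f 20 22 16
f 21 13 23
f 21 23 22
f 22 23 24
f 22 24 16
f 23 13 25
f 23 25 24
f 24 25 26
f 24 26 16
f 25 13 27
f 25 27 26
f 26 27 28
f 26 28 16
f 27 13 29
f 27 29 28
f 28 29 30
f 28 30 16
f 29 13 31
f 29 31 30
f 30 31 32
f 30 32 16
f 31 13 33
f 31 33 32
f 32 33 34
f 32 34 16
f 33 13 14
f 33 14 34
f 34 14 15
f 34 15 16
f 36 35 38
f 36 38 37
f 38 35 39
f 38 39 37
f 39 35 40
f 39 40 37
f 40 35 41
f 40 41 37
f 41 35 42
f 41 42 37
f 42 35 43
f 42 43 37
f 43 35 44
f 43 44 37
f 44 35 45
f 44 45 37
f 45 35 46
f 45 46 37
f 46 35 47
f 46 47 37
f 47 35 48
f 47 48 37
f 48 35 49
f 48 49 37
f 49 35 50
f 49 50 37
f 50 35 51
f 50 51 37
f 51 35 36
f 51 36 37
f 53 55 52
f 56 53 52
f 52 55 54
f 54 56 52
f 53 59 55
f 57 53 56
f 57 59 53
f 55 59 54
f 58 56 54
f 54 59 58
f 58 57 56
f 59 57 58
f 61 60 63
f 61 63 62
f 63 60 64
f 63 64 62
f 64 60 65
f 64 65 62
f 65 60 66
f 65 66 62
f 66 60 67
f 66 67 62
f 67 60 68
f 67 68 62
f 68 60 69
f 68 69 62
f 69 60 70
f 69 70 62
f 70 60 71
f 70 71 62
f 71 60 72
f 71 72 62
f 72 60 73
f 72 73 62
f 73 60 74
f 73 74 62
f 74 60 61
f 74 61 62



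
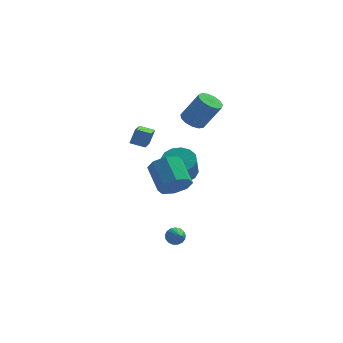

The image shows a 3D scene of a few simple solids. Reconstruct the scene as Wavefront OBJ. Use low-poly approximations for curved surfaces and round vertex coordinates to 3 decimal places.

v -2.047 -0.217 2.511
v -1.721 0.106 3.489
v -1.911 1.711 1.829
v -1.585 2.034 2.807
v -1.115 -0.374 2.253
v -0.789 -0.051 3.231
v -0.979 1.554 1.571
v -0.653 1.877 2.549
v 0.701 -2.311 -4.107
v 0.973 -1.937 -3.678
v 1.059 -3.229 -3.533
v 0.694 -1.979 -3.571
v 0.417 -2.097 -3.587
v 0.205 -2.264 -3.721
v 0.106 -2.442 -3.944
v 0.144 -2.589 -4.204
v 0.31 -2.673 -4.442
v 0.565 -2.674 -4.603
v 0.851 -2.592 -4.65
v 1.103 -2.445 -4.573
v 1.263 -2.268 -4.389
v 1.294 -2.1 -4.14
v 1.189 -1.981 -3.883
v 1.551 2.644 3.014
v 2.105 3.224 2.733
v 3.182 3.057 4.504
v 2.629 2.476 4.786
v 1.762 3.466 2.964
v 2.84 3.298 4.735
v 1.352 3.446 3.211
v 2.43 3.279 4.983
v 1.006 3.172 3.396
v 2.083 3.005 5.167
v 0.832 2.73 3.46
v 1.91 2.563 5.231
v 0.887 2.261 3.382
v 1.965 2.093 5.153
v 1.153 1.913 3.188
v 2.231 1.746 4.959
v 1.545 1.797 2.938
v 2.623 1.63 4.709
v 1.939 1.95 2.713
v 3.017 1.783 4.484
v 2.21 2.323 2.583
v 3.288 2.156 4.355
v 2.272 2.798 2.591
v 3.349 2.631 4.362
v 0.822 3.397 -1.731
v 1.466 4.154 -1.259
v 1.382 3.34 0.162
v 0.738 2.583 -0.309
v 0.935 4.344 -1.182
v 0.85 3.53 0.239
v 0.373 4.28 -1.252
v 0.289 3.466 0.169
v -0.068 3.979 -1.45
v -0.152 3.166 -0.029
v -0.27 3.523 -1.724
v -0.355 2.709 -0.302
v -0.18 3.032 -1.999
v -0.265 2.219 -0.577
v 0.178 2.64 -2.202
v 0.094 1.826 -0.781
v 0.71 2.45 -2.279
v 0.625 1.636 -0.858
v 1.271 2.514 -2.209
v 1.187 1.7 -0.788
v 1.712 2.814 -2.011
v 1.628 2.001 -0.59
v 1.915 3.271 -1.738
v 1.83 2.457 -0.316
v 1.825 3.761 -1.463
v 1.74 2.948 -0.041
v 0.733 -3.116 0.508
v 1.726 -2.773 0.649
v 1.06 -1.28 1.712
v 0.067 -1.624 1.572
v 1.379 -2.456 -0.013
v 0.712 -0.964 1.051
v 0.654 -2.526 -0.369
v -0.013 -1.034 0.695
v -0.025 -2.942 -0.212
v -0.692 -1.45 0.852
v -0.26 -3.46 0.368
v -0.926 -1.967 1.431
v 0.088 -3.776 1.029
v -0.579 -2.284 2.093
v 0.813 -3.706 1.385
v 0.146 -2.214 2.449
v 1.492 -3.29 1.228
v 0.825 -1.798 2.292
f 2 4 1
f 5 2 1
f 1 4 3
f 3 5 1
f 2 8 4
f 6 2 5
f 6 8 2
f 4 8 3
f 7 5 3
f 3 8 7
f 7 6 5
f 8 6 7
f 10 9 12
f 10 12 11
f 12 9 13
f 12 13 11
f 13 9 14
f 13 14 11
f 14 9 15
f 14 15 11
f 15 9 16
f 15 16 11
f 16 9 17
f 16 17 11
f 17 9 18
f 17 18 11
f 18 9 19
f 18 19 11
f 19 9 20
f 19 20 11
f 20 9 21
f 20 21 11
f 21 9 22
f 21 22 11
f 22 9 23
f 22 23 11
f 23 9 10
f 23 10 11
f 25 24 28
f 25 28 26
f 26 28 29
f 26 29 27
f 28 24 30
f 28 30 29
f 29 30 31
f 29 31 27
f 30 24 32
f 30 32 31
f 31 32 33
f 31 33 27
f 32 24 34
f 32 34 33
f 33 34 35
f 33 35 27
f 34 24 36
f 34 36 35
f 35 36 37
f 35 37 27
f 36 24 38
f 36 38 37
f 37 38 39
f 37 39 27
f 38 24 40
f 38 40 39
f 39 40 41
f 39 41 27
f 40 24 42
f 40 42 41
f 41 42 43
f 41 43 27
f 42 24 44
f 42 44 43
f 43 44 45
f 43 45 27
f 44 24 46
f 44 46 45
f 45 46 47
f 45 47 27
f 46 24 25
f 46 25 47
f 47 25 26
f 47 26 27
f 49 48 52
f 49 52 50
f 50 52 53
f 50 53 51
f 52 48 54
f 52 54 53
f 53 54 55
f 53 55 51
f 54 48 56
f 54 56 55
f 55 56 57
f 55 57 51
f 56 48 58
f 56 58 57
f 57 58 59
f 57 59 51
f 58 48 60
f 58 60 59
f 59 60 61
f 59 61 51
f 60 48 62
f 60 62 61
f 61 62 63
f 61 63 51
f 62 48 64
f 62 64 63
f 63 64 65
f 63 65 51
f 64 48 66
f 64 66 65
f 65 66 67
f 65 67 51
f 66 48 68
f 66 68 67
f 67 68 69
f 67 69 51
f 68 48 70
f 68 70 69
f 69 70 71
f 69 71 51
f 70 48 72
f 70 72 71
f 71 72 73
f 71 73 51
f 72 48 49
f 72 49 73
f 73 49 50
f 73 50 51
f 75 74 78
f 75 78 76
f 76 78 79
f 76 79 77
f 78 74 80
f 78 80 79
f 79 80 81
f 79 81 77
f 80 74 82
f 80 82 81
f 81 82 83
f 81 83 77
f 82 74 84
f 82 84 83
f 83 84 85
f 83 85 77
f 84 74 86
f 84 86 85
f 85 86 87
f 85 87 77
f 86 74 88
f 86 88 87
f 87 88 89
f 87 89 77
f 88 74 90
f 88 90 89
f 89 90 91
f 89 91 77
f 90 74 75
f 90 75 91
f 91 75 76
f 91 76 77



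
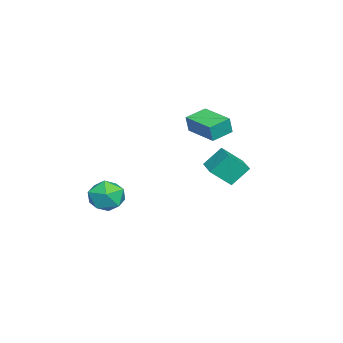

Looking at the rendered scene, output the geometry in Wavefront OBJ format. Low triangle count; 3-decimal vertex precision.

v -3.772 0.038 3.351
v -3.517 -0.082 4.435
v -4.824 0.927 3.696
v -4.569 0.807 4.78
v -2.451 1.653 3.22
v -2.196 1.533 4.304
v -3.503 2.542 3.565
v -3.248 2.422 4.649
v 1.5 1.897 3.135
v 1.059 2.777 4.213
v 1.044 2.957 2.084
v 0.604 3.836 3.163
v 2.816 2.504 3.177
v 2.376 3.383 4.256
v 2.361 3.563 2.127
v 1.92 4.443 3.205
v -0.273 -2.759 -0.704
v 0.925 -2.802 -0.69
v -0.345 -4.498 0.15
v 0.853 -4.541 0.164
v 0.274 -3.761 0.865
v 0.318 -2.685 0.337
v 0.262 -4.615 -0.877
v 0.306 -3.539 -1.405
v 1.255 -3.949 -0.797
v 1.263 -3.421 0.279
v -0.683 -3.879 -0.819
v -0.675 -3.351 0.257
f 2 4 1
f 5 2 1
f 1 4 3
f 3 5 1
f 2 8 4
f 6 2 5
f 6 8 2
f 4 8 3
f 7 5 3
f 3 8 7
f 7 6 5
f 8 6 7
f 10 12 9
f 13 10 9
f 9 12 11
f 11 13 9
f 10 16 12
f 14 10 13
f 14 16 10
f 12 16 11
f 15 13 11
f 11 16 15
f 15 14 13
f 16 14 15
f 17 28 22
f 17 22 18
f 17 18 24
f 17 24 27
f 17 27 28
f 18 22 26
f 22 28 21
f 28 27 19
f 27 24 23
f 24 18 25
f 20 26 21
f 20 21 19
f 20 19 23
f 20 23 25
f 20 25 26
f 21 26 22
f 19 21 28
f 23 19 27
f 25 23 24
f 26 25 18



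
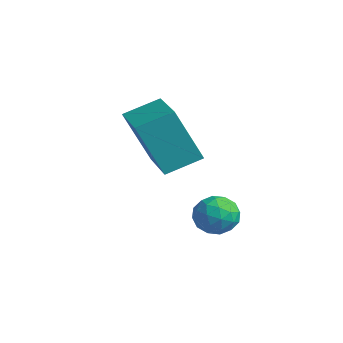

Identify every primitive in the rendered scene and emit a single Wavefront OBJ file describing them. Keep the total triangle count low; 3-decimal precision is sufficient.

v 0.482 -1.815 -4.031
v 0.856 -1.54 -3.367
v 0.264 -2.96 -3.433
v 0.638 -2.685 -2.769
v -0.078 -2.377 -2.988
v 0.057 -1.669 -3.358
v 1.063 -2.831 -3.442
v 1.198 -2.123 -3.812
v 1.215 -2.168 -3.004
v 0.51 -1.887 -2.723
v 0.61 -2.613 -4.077
v -0.095 -2.332 -3.796
v 0.688 -1.577 -3.752
v 0.432 -2.923 -3.048
v 0.011 -2.742 -3.177
v 0.231 -2.58 -2.787
v 0.218 -1.653 -3.746
v 0.438 -1.491 -3.356
v -0.111 -1.983 -3.133
v 0.682 -3.009 -3.444
v 0.902 -2.847 -3.054
v 0.889 -1.92 -4.013
v 1.109 -1.758 -3.623
v 1.231 -2.517 -3.667
v 1.119 -1.784 -3.148
v 0.991 -2.457 -2.796
v 1.241 -2.543 -3.192
v 1.32 -2.127 -3.409
v 0.704 -1.619 -2.983
v 0.576 -2.292 -2.631
v 0.155 -2.111 -2.76
v 0.235 -1.695 -2.977
v 0.916 -1.988 -2.769
v 0.544 -2.208 -4.169
v 0.416 -2.881 -3.817
v 0.885 -2.805 -3.823
v 0.965 -2.389 -4.04
v 0.129 -2.043 -4.004
v 0.001 -2.716 -3.652
v -0.2 -2.373 -3.391
v -0.121 -1.957 -3.608
v 0.204 -2.512 -4.031
v -1.961 -3.037 -1.735
v -2.557 -3.732 0.243
v -1.584 -1.824 -1.196
v -2.181 -2.52 0.783
v -0.079 -3.76 -1.423
v -0.676 -4.456 0.556
v 0.297 -2.548 -0.883
v -0.299 -3.243 1.095
f 1 38 17
f 38 12 41
f 17 41 6
f 38 41 17
f 1 17 13
f 17 6 18
f 13 18 2
f 17 18 13
f 1 13 22
f 13 2 23
f 22 23 8
f 13 23 22
f 1 22 34
f 22 8 37
f 34 37 11
f 22 37 34
f 1 34 38
f 34 11 42
f 38 42 12
f 34 42 38
f 2 18 29
f 18 6 32
f 29 32 10
f 18 32 29
f 6 41 19
f 41 12 40
f 19 40 5
f 41 40 19
f 12 42 39
f 42 11 35
f 39 35 3
f 42 35 39
f 11 37 36
f 37 8 24
f 36 24 7
f 37 24 36
f 8 23 28
f 23 2 25
f 28 25 9
f 23 25 28
f 4 30 16
f 30 10 31
f 16 31 5
f 30 31 16
f 4 16 14
f 16 5 15
f 14 15 3
f 16 15 14
f 4 14 21
f 14 3 20
f 21 20 7
f 14 20 21
f 4 21 26
f 21 7 27
f 26 27 9
f 21 27 26
f 4 26 30
f 26 9 33
f 30 33 10
f 26 33 30
f 5 31 19
f 31 10 32
f 19 32 6
f 31 32 19
f 3 15 39
f 15 5 40
f 39 40 12
f 15 40 39
f 7 20 36
f 20 3 35
f 36 35 11
f 20 35 36
f 9 27 28
f 27 7 24
f 28 24 8
f 27 24 28
f 10 33 29
f 33 9 25
f 29 25 2
f 33 25 29
f 44 46 43
f 47 44 43
f 43 46 45
f 45 47 43
f 44 50 46
f 48 44 47
f 48 50 44
f 46 50 45
f 49 47 45
f 45 50 49
f 49 48 47
f 50 48 49



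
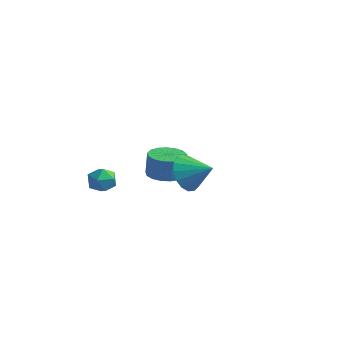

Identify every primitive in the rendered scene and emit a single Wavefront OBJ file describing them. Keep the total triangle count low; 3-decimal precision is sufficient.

v -2.468 1.211 -2.618
v -1.788 1.955 -2.687
v -1.712 2.012 -1.31
v -2.392 1.269 -1.242
v -2.212 2.187 -2.673
v -2.136 2.244 -1.296
v -2.695 2.195 -2.647
v -2.618 2.252 -1.27
v -3.126 1.978 -2.614
v -3.049 2.035 -1.237
v -3.406 1.586 -2.582
v -3.329 1.643 -1.205
v -3.471 1.107 -2.558
v -3.395 1.164 -1.182
v -3.307 0.653 -2.549
v -3.23 0.71 -1.172
v -2.95 0.326 -2.555
v -2.874 0.383 -1.178
v -2.483 0.202 -2.576
v -2.407 0.26 -1.199
v -2.013 0.31 -2.606
v -1.937 0.367 -1.23
v -1.647 0.624 -2.64
v -1.571 0.681 -1.263
v -1.469 1.072 -2.668
v -1.393 1.129 -1.291
v -1.52 1.553 -2.685
v -1.444 1.61 -1.309
v 3.053 -3.973 1.326
v 3.557 -4.507 0.521
v 4.327 -3.687 1.934
v 3.529 -4.015 0.347
v 3.393 -3.515 0.398
v 3.178 -3.119 0.661
v 2.935 -2.918 1.077
v 2.719 -2.96 1.55
v 2.579 -3.233 1.972
v 2.548 -3.676 2.246
v 2.633 -4.187 2.309
v 2.814 -4.649 2.147
v 3.049 -4.956 1.797
v 3.286 -5.038 1.34
v 3.469 -4.876 0.879
v -3.242 -2.396 -1.824
v -2.745 -2.363 -1.159
v -3.155 -3.737 -1.821
v -2.658 -3.704 -1.156
v -3.46 -3.498 -1.087
v -3.514 -2.669 -1.089
v -2.386 -3.431 -1.891
v -2.44 -2.602 -1.893
v -2.217 -3.002 -1.2
v -2.881 -3.044 -0.703
v -3.019 -3.056 -2.277
v -3.683 -3.098 -1.78
f 2 1 5
f 2 5 3
f 3 5 6
f 3 6 4
f 5 1 7
f 5 7 6
f 6 7 8
f 6 8 4
f 7 1 9
f 7 9 8
f 8 9 10
f 8 10 4
f 9 1 11
f 9 11 10
f 10 11 12
f 10 12 4
f 11 1 13
f 11 13 12
f 12 13 14
f 12 14 4
f 13 1 15
f 13 15 14
f 14 15 16
f 14 16 4
f 15 1 17
f 15 17 16
f 16 17 18
f 16 18 4
f 17 1 19
f 17 19 18
f 18 19 20
f 18 20 4
f 19 1 21
f 19 21 20
f 20 21 22
f 20 22 4
f 21 1 23
f 21 23 22
f 22 23 24
f 22 24 4
f 23 1 25
f 23 25 24
f 24 25 26
f 24 26 4
f 25 1 27
f 25 27 26
f 26 27 28
f 26 28 4
f 27 1 2
f 27 2 28
f 28 2 3
f 28 3 4
f 30 29 32
f 30 32 31
f 32 29 33
f 32 33 31
f 33 29 34
f 33 34 31
f 34 29 35
f 34 35 31
f 35 29 36
f 35 36 31
f 36 29 37
f 36 37 31
f 37 29 38
f 37 38 31
f 38 29 39
f 38 39 31
f 39 29 40
f 39 40 31
f 40 29 41
f 40 41 31
f 41 29 42
f 41 42 31
f 42 29 43
f 42 43 31
f 43 29 30
f 43 30 31
f 44 55 49
f 44 49 45
f 44 45 51
f 44 51 54
f 44 54 55
f 45 49 53
f 49 55 48
f 55 54 46
f 54 51 50
f 51 45 52
f 47 53 48
f 47 48 46
f 47 46 50
f 47 50 52
f 47 52 53
f 48 53 49
f 46 48 55
f 50 46 54
f 52 50 51
f 53 52 45



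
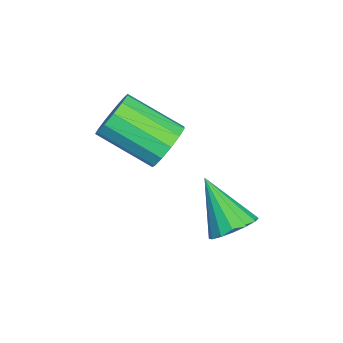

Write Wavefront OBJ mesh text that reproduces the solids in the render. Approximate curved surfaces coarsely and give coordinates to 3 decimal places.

v 0.826 1.229 -2.322
v 1.459 1.24 -1.8
v -0.266 0.311 -0.978
v 1.248 1.601 -1.725
v 0.924 1.862 -1.81
v 0.574 1.953 -2.032
v 0.292 1.851 -2.332
v 0.153 1.581 -2.629
v 0.194 1.218 -2.844
v 0.405 0.857 -2.919
v 0.729 0.596 -2.834
v 1.079 0.505 -2.612
v 1.361 0.607 -2.312
v 1.5 0.877 -2.015
v -1.781 -0.844 -1.032
v -1.307 -1.319 -1.601
v -1.924 -3.091 -0.636
v -2.399 -2.616 -0.068
v -1.007 -1.216 -1.221
v -1.624 -2.988 -0.256
v -0.952 -0.995 -0.78
v -1.569 -2.767 0.185
v -1.161 -0.726 -0.42
v -1.778 -2.498 0.545
v -1.567 -0.495 -0.254
v -2.184 -2.267 0.711
v -2.041 -0.374 -0.335
v -2.658 -2.146 0.63
v -2.432 -0.402 -0.638
v -3.05 -2.175 0.327
v -2.617 -0.571 -1.066
v -3.235 -2.343 -0.101
v -2.537 -0.826 -1.483
v -3.154 -2.598 -0.518
v -2.217 -1.087 -1.758
v -2.834 -2.859 -0.793
v -1.758 -1.271 -1.802
v -2.375 -3.043 -0.837
f 2 1 4
f 2 4 3
f 4 1 5
f 4 5 3
f 5 1 6
f 5 6 3
f 6 1 7
f 6 7 3
f 7 1 8
f 7 8 3
f 8 1 9
f 8 9 3
f 9 1 10
f 9 10 3
f 10 1 11
f 10 11 3
f 11 1 12
f 11 12 3
f 12 1 13
f 12 13 3
f 13 1 14
f 13 14 3
f 14 1 2
f 14 2 3
f 16 15 19
f 16 19 17
f 17 19 20
f 17 20 18
f 19 15 21
f 19 21 20
f 20 21 22
f 20 22 18
f 21 15 23
f 21 23 22
f 22 23 24
f 22 24 18
f 23 15 25
f 23 25 24
f 24 25 26
f 24 26 18
f 25 15 27
f 25 27 26
f 26 27 28
f 26 28 18
f 27 15 29
f 27 29 28
f 28 29 30
f 28 30 18
f 29 15 31
f 29 31 30
f 30 31 32
f 30 32 18
f 31 15 33
f 31 33 32
f 32 33 34
f 32 34 18
f 33 15 35
f 33 35 34
f 34 35 36
f 34 36 18
f 35 15 37
f 35 37 36
f 36 37 38
f 36 38 18
f 37 15 16
f 37 16 38
f 38 16 17
f 38 17 18



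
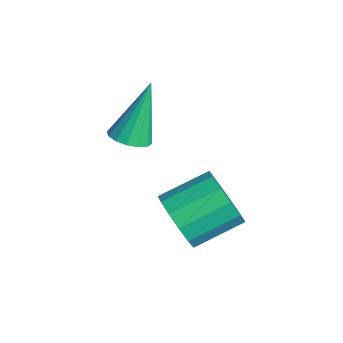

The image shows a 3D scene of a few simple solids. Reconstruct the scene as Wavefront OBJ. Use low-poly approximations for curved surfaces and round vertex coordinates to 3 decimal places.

v 1.001 -1.697 0.863
v 1.281 -2.092 1.076
v 0.699 -1.083 2.397
v 1.463 -1.892 1.031
v 1.521 -1.639 0.942
v 1.44 -1.402 0.831
v 1.241 -1.244 0.729
v 0.977 -1.207 0.662
v 0.72 -1.301 0.649
v 0.538 -1.501 0.694
v 0.48 -1.754 0.783
v 0.561 -1.991 0.894
v 0.76 -2.15 0.996
v 1.024 -2.187 1.063
v 2.943 -1.23 -0.601
v 3.269 -0.938 -1.246
v 3.224 0.263 -0.725
v 2.897 -0.03 -0.079
v 2.835 -0.926 -1.311
v 2.79 0.275 -0.789
v 2.434 -1.011 -1.15
v 2.389 0.19 -0.629
v 2.195 -1.165 -0.815
v 2.15 0.036 -0.294
v 2.194 -1.34 -0.412
v 2.149 -0.14 0.109
v 2.43 -1.481 -0.069
v 2.385 -0.28 0.452
v 2.829 -1.541 0.106
v 2.783 -0.34 0.627
v 3.264 -1.503 0.056
v 3.218 -0.302 0.577
v 3.597 -1.379 -0.202
v 3.552 -0.178 0.319
v 3.722 -1.207 -0.587
v 3.677 -0.006 -0.066
v 3.6 -1.043 -0.976
v 3.555 0.158 -0.455
f 2 1 4
f 2 4 3
f 4 1 5
f 4 5 3
f 5 1 6
f 5 6 3
f 6 1 7
f 6 7 3
f 7 1 8
f 7 8 3
f 8 1 9
f 8 9 3
f 9 1 10
f 9 10 3
f 10 1 11
f 10 11 3
f 11 1 12
f 11 12 3
f 12 1 13
f 12 13 3
f 13 1 14
f 13 14 3
f 14 1 2
f 14 2 3
f 16 15 19
f 16 19 17
f 17 19 20
f 17 20 18
f 19 15 21
f 19 21 20
f 20 21 22
f 20 22 18
f 21 15 23
f 21 23 22
f 22 23 24
f 22 24 18
f 23 15 25
f 23 25 24
f 24 25 26
f 24 26 18
f 25 15 27
f 25 27 26
f 26 27 28
f 26 28 18
f 27 15 29
f 27 29 28
f 28 29 30
f 28 30 18
f 29 15 31
f 29 31 30
f 30 31 32
f 30 32 18
f 31 15 33
f 31 33 32
f 32 33 34
f 32 34 18
f 33 15 35
f 33 35 34
f 34 35 36
f 34 36 18
f 35 15 37
f 35 37 36
f 36 37 38
f 36 38 18
f 37 15 16
f 37 16 38
f 38 16 17
f 38 17 18



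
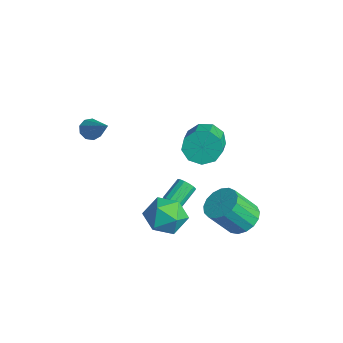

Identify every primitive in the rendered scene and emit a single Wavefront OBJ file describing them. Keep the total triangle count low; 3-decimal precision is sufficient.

v 2.022 -0.985 -0.02
v 2.426 -1.024 0.335
v 1.942 -0.014 0.996
v 1.538 0.025 0.64
v 2.52 -0.849 0.138
v 2.036 0.16 0.799
v 2.481 -0.711 -0.102
v 1.997 0.298 0.559
v 2.318 -0.647 -0.32
v 1.834 0.363 0.341
v 2.076 -0.673 -0.458
v 1.592 0.337 0.203
v 1.82 -0.782 -0.478
v 1.336 0.227 0.183
v 1.618 -0.946 -0.376
v 1.134 0.064 0.285
v 1.524 -1.12 -0.179
v 1.04 -0.111 0.482
v 1.563 -1.258 0.061
v 1.079 -0.249 0.722
v 1.726 -1.323 0.279
v 1.242 -0.313 0.94
v 1.968 -1.297 0.417
v 1.484 -0.287 1.078
v 2.224 -1.187 0.437
v 1.74 -0.178 1.098
v 2.35 -0.877 0.126
v 3.114 -1.14 0.983
v 2.906 -2.42 -0.843
v 3.67 -2.683 0.014
v 2.512 -2.774 0.208
v 2.168 -1.82 0.808
v 3.852 -1.74 -0.668
v 3.508 -0.786 -0.068
v 4.042 -1.674 0.493
v 3.214 -2.312 1.034
v 2.806 -1.248 -0.894
v 1.978 -1.886 -0.353
v -3.214 3.345 -0.61
v -2.548 3.771 -1.33
v -0.899 2.781 -0.391
v -1.566 2.355 0.33
v -2.61 4.216 -0.753
v -0.961 3.227 0.187
v -2.955 4.254 -0.108
v -1.306 3.264 0.831
v -3.421 3.866 0.302
v -1.772 2.876 1.241
v -3.79 3.234 0.285
v -2.142 2.245 1.225
v -3.89 2.654 -0.15
v -2.242 1.665 0.789
v -3.674 2.397 -0.8
v -2.025 1.408 0.139
v -3.243 2.584 -1.361
v -1.594 1.594 -0.422
v -2.798 3.126 -1.571
v -1.149 2.137 -0.631
v -2.296 -3.34 3.14
v -1.877 -3.379 2.645
v -0.804 -3.06 4.38
v -2.005 -2.958 2.703
v -2.269 -2.715 2.966
v -2.546 -2.765 3.31
v -2.706 -3.084 3.575
v -2.674 -3.523 3.637
v -2.466 -3.877 3.466
v -2.178 -3.98 3.143
v -1.946 -3.783 2.818
v 2.603 2.567 -2.122
v 3.399 3.031 -1.684
v 3.233 1.877 -0.159
v 2.437 1.413 -0.598
v 3.014 3.29 -1.531
v 2.848 2.135 -0.006
v 2.535 3.382 -1.513
v 2.369 2.228 0.012
v 2.072 3.288 -1.634
v 1.905 2.134 -0.11
v 1.73 3.029 -1.868
v 1.564 1.874 -0.343
v 1.588 2.664 -2.16
v 1.422 1.509 -0.635
v 1.679 2.277 -2.443
v 1.513 1.122 -0.918
v 1.982 1.956 -2.653
v 1.816 0.802 -1.128
v 2.427 1.776 -2.741
v 2.26 0.621 -1.216
v 2.912 1.776 -2.688
v 2.746 0.622 -1.163
v 3.326 1.958 -2.505
v 3.16 0.804 -0.98
v 3.575 2.28 -2.234
v 3.409 1.125 -0.709
v 3.601 2.667 -1.938
v 3.435 1.512 -0.413
f 2 1 5
f 2 5 3
f 3 5 6
f 3 6 4
f 5 1 7
f 5 7 6
f 6 7 8
f 6 8 4
f 7 1 9
f 7 9 8
f 8 9 10
f 8 10 4
f 9 1 11
f 9 11 10
f 10 11 12
f 10 12 4
f 11 1 13
f 11 13 12
f 12 13 14
f 12 14 4
f 13 1 15
f 13 15 14
f 14 15 16
f 14 16 4
f 15 1 17
f 15 17 16
f 16 17 18
f 16 18 4
f 17 1 19
f 17 19 18
f 18 19 20
f 18 20 4
f 19 1 21
f 19 21 20
f 20 21 22
f 20 22 4
f 21 1 23
f 21 23 22
f 22 23 24
f 22 24 4
f 23 1 25
f 23 25 24
f 24 25 26
f 24 26 4
f 25 1 2
f 25 2 26
f 26 2 3
f 26 3 4
f 27 38 32
f 27 32 28
f 27 28 34
f 27 34 37
f 27 37 38
f 28 32 36
f 32 38 31
f 38 37 29
f 37 34 33
f 34 28 35
f 30 36 31
f 30 31 29
f 30 29 33
f 30 33 35
f 30 35 36
f 31 36 32
f 29 31 38
f 33 29 37
f 35 33 34
f 36 35 28
f 40 39 43
f 40 43 41
f 41 43 44
f 41 44 42
f 43 39 45
f 43 45 44
f 44 45 46
f 44 46 42
f 45 39 47
f 45 47 46
f 46 47 48
f 46 48 42
f 47 39 49
f 47 49 48
f 48 49 50
f 48 50 42
f 49 39 51
f 49 51 50
f 50 51 52
f 50 52 42
f 51 39 53
f 51 53 52
f 52 53 54
f 52 54 42
f 53 39 55
f 53 55 54
f 54 55 56
f 54 56 42
f 55 39 57
f 55 57 56
f 56 57 58
f 56 58 42
f 57 39 40
f 57 40 58
f 58 40 41
f 58 41 42
f 60 59 62
f 60 62 61
f 62 59 63
f 62 63 61
f 63 59 64
f 63 64 61
f 64 59 65
f 64 65 61
f 65 59 66
f 65 66 61
f 66 59 67
f 66 67 61
f 67 59 68
f 67 68 61
f 68 59 69
f 68 69 61
f 69 59 60
f 69 60 61
f 71 70 74
f 71 74 72
f 72 74 75
f 72 75 73
f 74 70 76
f 74 76 75
f 75 76 77
f 75 77 73
f 76 70 78
f 76 78 77
f 77 78 79
f 77 79 73
f 78 70 80
f 78 80 79
f 79 80 81
f 79 81 73
f 80 70 82
f 80 82 81
f 81 82 83
f 81 83 73
f 82 70 84
f 82 84 83
f 83 84 85
f 83 85 73
f 84 70 86
f 84 86 85
f 85 86 87
f 85 87 73
f 86 70 88
f 86 88 87
f 87 88 89
f 87 89 73
f 88 70 90
f 88 90 89
f 89 90 91
f 89 91 73
f 90 70 92
f 90 92 91
f 91 92 93
f 91 93 73
f 92 70 94
f 92 94 93
f 93 94 95
f 93 95 73
f 94 70 96
f 94 96 95
f 95 96 97
f 95 97 73
f 96 70 71
f 96 71 97
f 97 71 72
f 97 72 73

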